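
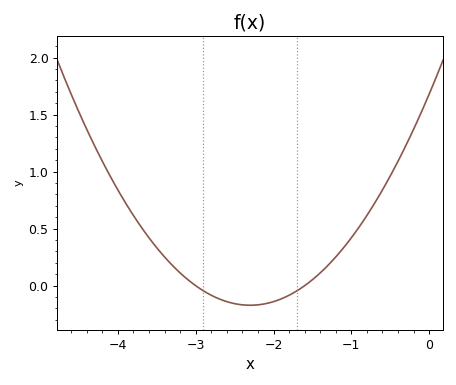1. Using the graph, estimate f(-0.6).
0.84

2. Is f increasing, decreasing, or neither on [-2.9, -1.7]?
neither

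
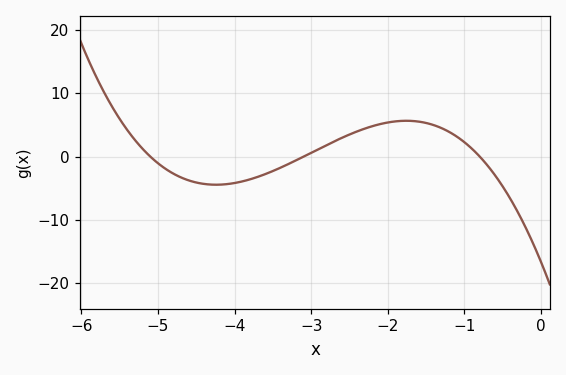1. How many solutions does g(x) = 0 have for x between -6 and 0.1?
3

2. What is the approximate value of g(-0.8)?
0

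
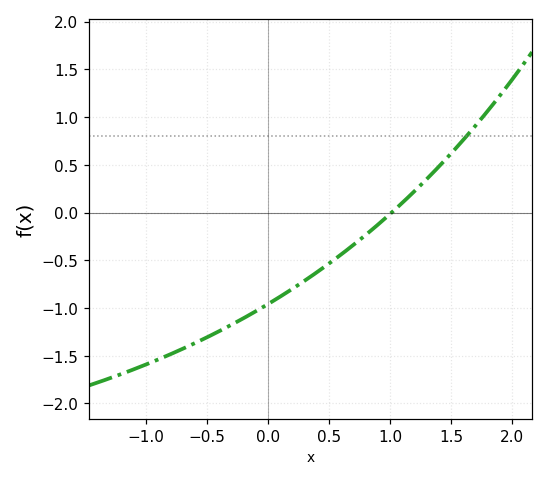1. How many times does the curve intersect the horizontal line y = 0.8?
1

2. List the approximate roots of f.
1.01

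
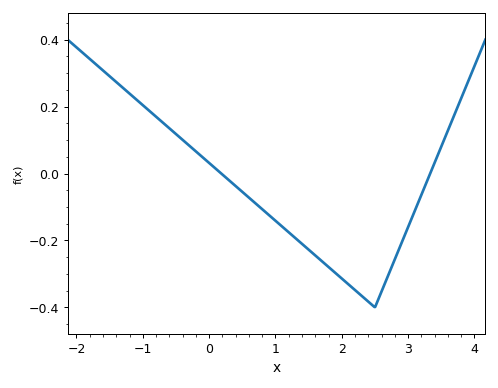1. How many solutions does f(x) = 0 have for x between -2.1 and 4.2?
2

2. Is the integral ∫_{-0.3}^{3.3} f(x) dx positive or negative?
negative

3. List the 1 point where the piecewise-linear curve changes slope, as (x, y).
(2.5, -0.4)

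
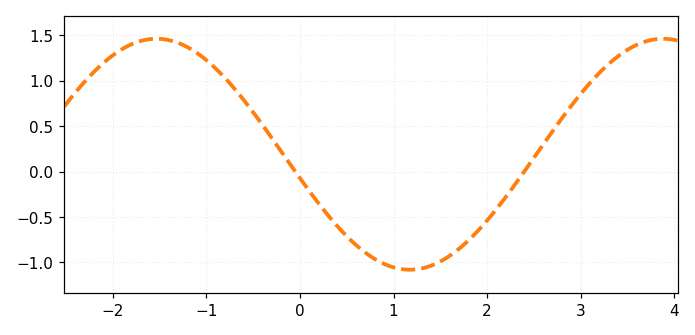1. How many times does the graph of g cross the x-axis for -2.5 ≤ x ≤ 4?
2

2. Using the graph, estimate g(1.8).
-0.759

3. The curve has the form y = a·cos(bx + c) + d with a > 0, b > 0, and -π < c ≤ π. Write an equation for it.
y = 1.27cos(1.16x + 1.78) + 0.19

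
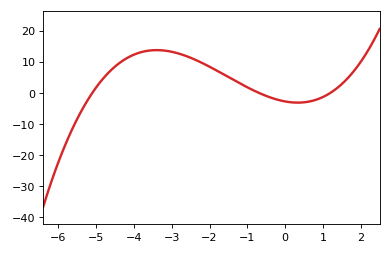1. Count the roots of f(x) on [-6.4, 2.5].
3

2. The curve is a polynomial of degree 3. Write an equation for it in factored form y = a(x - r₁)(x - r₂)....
y = 0.65(x + 5.1)(x + 0.7)(x - 1.2)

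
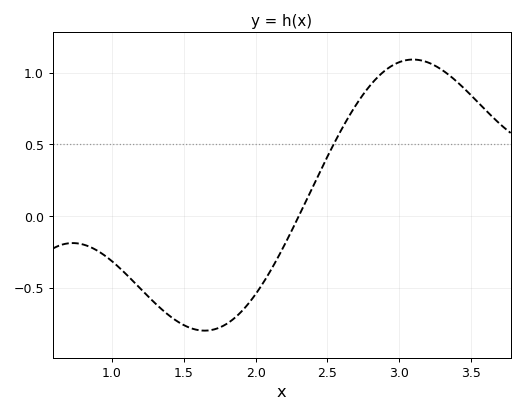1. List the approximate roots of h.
2.3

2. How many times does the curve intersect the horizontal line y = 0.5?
1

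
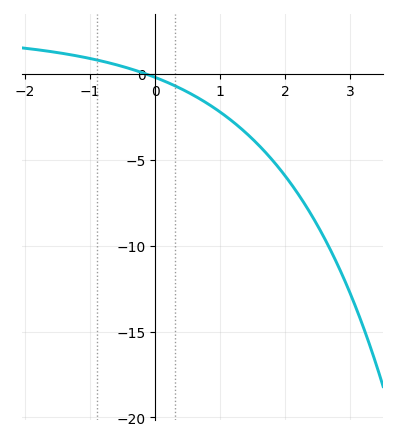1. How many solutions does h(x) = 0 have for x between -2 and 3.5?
1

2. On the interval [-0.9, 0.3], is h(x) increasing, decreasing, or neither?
decreasing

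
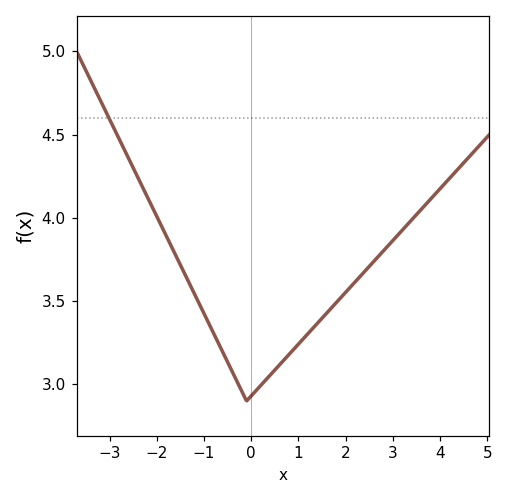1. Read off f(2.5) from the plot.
3.7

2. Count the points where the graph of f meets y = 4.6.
1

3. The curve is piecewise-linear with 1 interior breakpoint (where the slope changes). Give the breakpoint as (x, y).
(-0.1, 2.9)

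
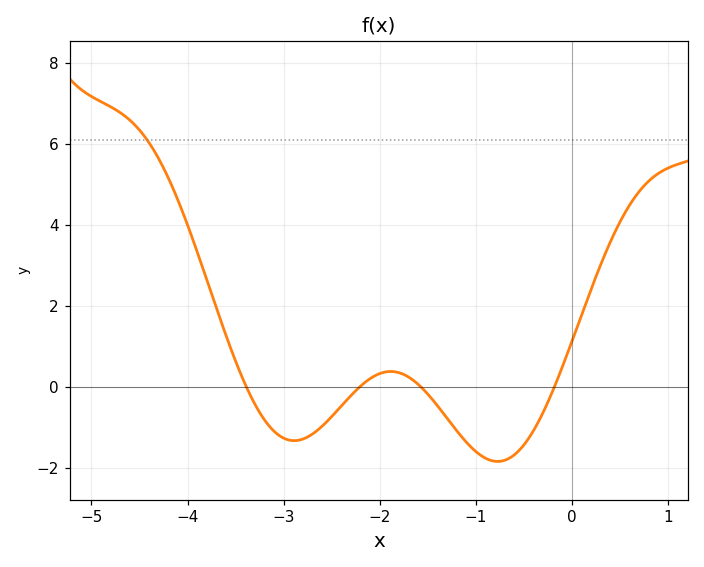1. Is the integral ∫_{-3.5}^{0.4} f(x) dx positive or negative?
negative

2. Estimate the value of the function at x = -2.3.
-0.206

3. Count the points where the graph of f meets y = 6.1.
1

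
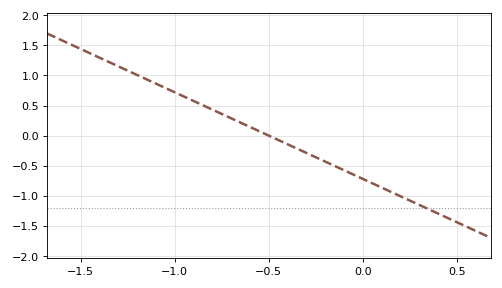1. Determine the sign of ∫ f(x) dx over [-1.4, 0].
positive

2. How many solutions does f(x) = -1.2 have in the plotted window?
1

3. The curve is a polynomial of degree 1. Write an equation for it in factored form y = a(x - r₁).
y = -1.44(x + 0.5)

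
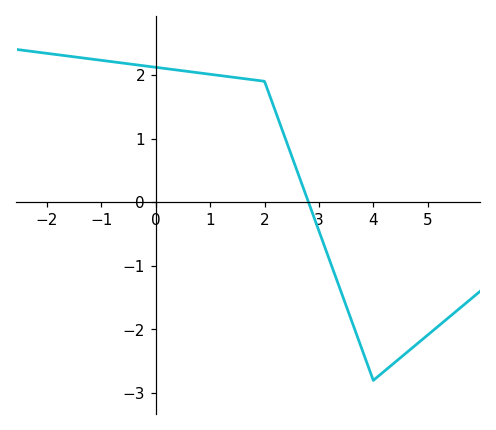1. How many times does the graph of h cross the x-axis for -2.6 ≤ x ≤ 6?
1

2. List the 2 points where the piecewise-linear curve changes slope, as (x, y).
(2, 1.9); (4, -2.8)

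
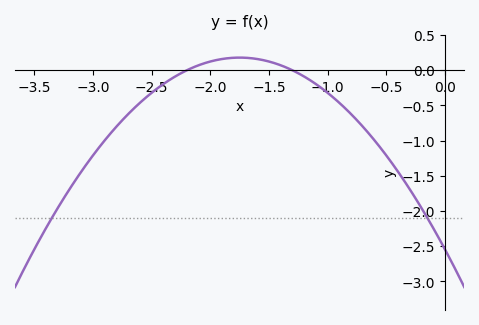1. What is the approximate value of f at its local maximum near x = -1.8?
0.2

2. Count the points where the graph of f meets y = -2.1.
2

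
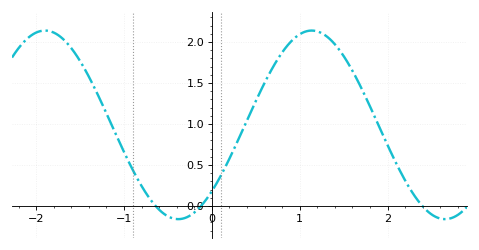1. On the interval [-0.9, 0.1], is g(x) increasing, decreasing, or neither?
neither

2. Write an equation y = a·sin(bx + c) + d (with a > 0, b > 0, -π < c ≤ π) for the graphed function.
y = 1.15sin(2.1x - 0.78) + 0.99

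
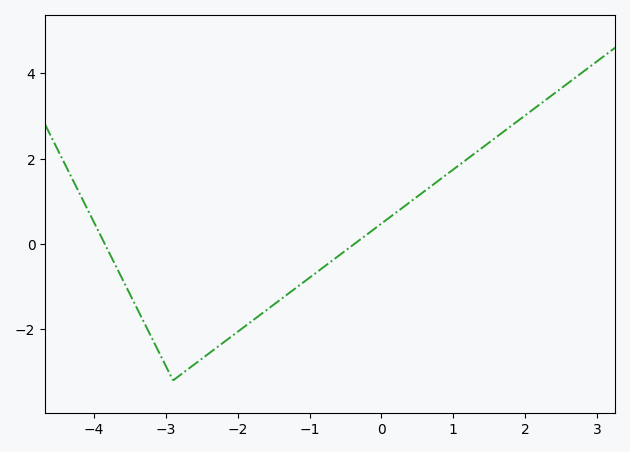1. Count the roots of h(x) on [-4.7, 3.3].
2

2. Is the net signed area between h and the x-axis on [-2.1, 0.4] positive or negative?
negative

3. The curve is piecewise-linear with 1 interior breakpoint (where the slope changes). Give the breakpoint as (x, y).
(-2.9, -3.2)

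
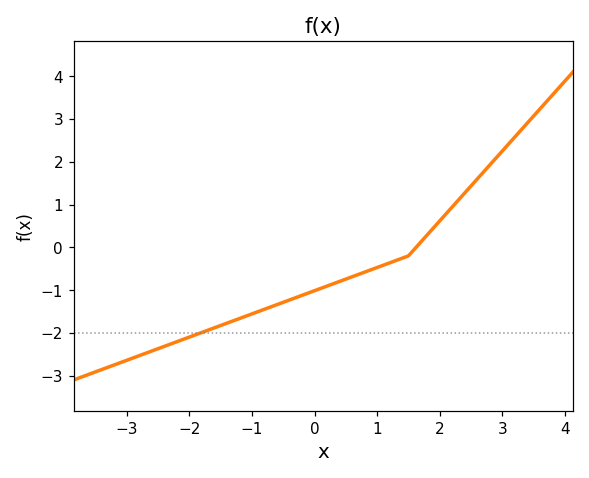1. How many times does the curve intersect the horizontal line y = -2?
1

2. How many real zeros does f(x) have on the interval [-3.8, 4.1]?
1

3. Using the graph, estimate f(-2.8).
-2.53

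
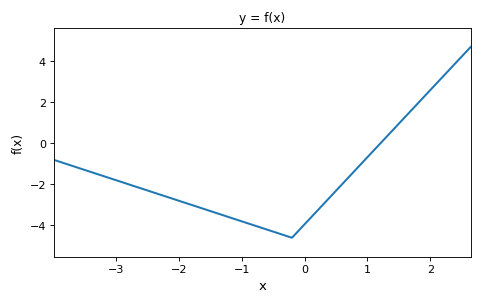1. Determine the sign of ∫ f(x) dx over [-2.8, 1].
negative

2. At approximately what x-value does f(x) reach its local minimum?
-0.199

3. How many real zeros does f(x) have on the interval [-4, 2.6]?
1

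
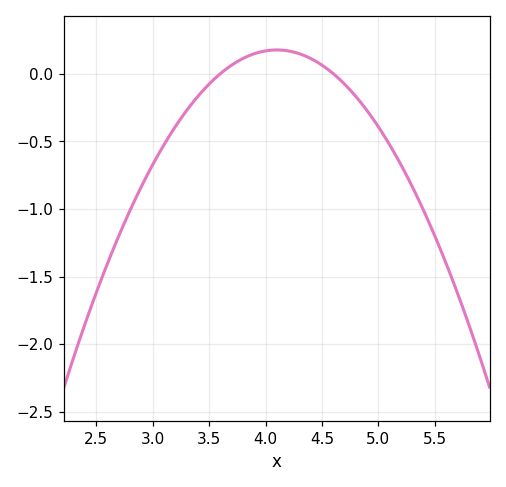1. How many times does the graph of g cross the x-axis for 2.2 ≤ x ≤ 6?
2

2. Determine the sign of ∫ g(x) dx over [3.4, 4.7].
positive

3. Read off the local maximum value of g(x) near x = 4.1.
0.175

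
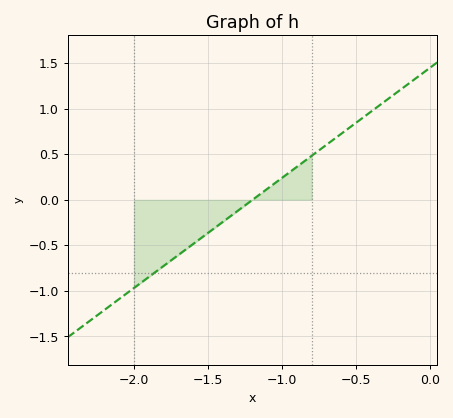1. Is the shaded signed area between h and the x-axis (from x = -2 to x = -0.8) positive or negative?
negative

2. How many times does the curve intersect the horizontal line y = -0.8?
1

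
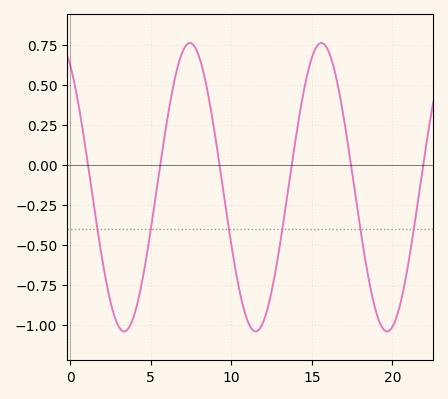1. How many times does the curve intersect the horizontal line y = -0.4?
6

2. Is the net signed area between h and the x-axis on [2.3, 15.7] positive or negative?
negative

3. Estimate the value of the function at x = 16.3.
0.63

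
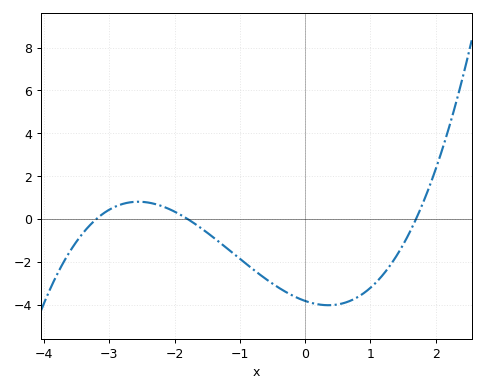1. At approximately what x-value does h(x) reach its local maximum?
-2.6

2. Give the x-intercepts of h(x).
-3.2, -1.8, 1.7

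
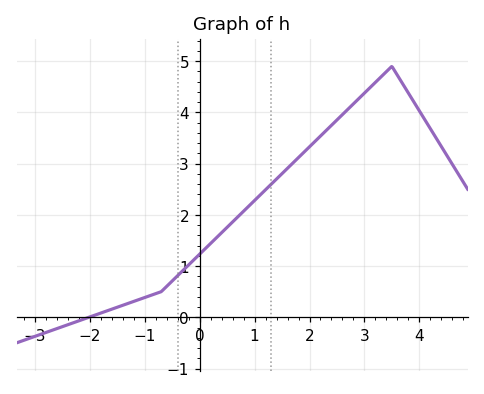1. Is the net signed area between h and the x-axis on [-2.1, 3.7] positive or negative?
positive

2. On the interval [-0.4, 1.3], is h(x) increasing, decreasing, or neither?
increasing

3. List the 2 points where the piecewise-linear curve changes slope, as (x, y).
(-0.7, 0.5); (3.5, 4.9)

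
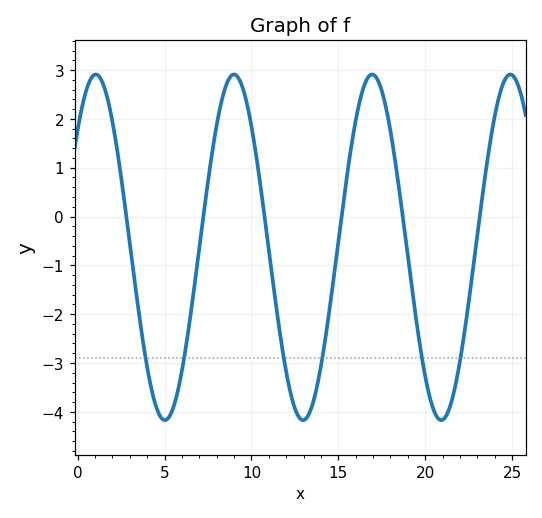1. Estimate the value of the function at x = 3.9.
-2.9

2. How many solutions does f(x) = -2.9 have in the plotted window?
6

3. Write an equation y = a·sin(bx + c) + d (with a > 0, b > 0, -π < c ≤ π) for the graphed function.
y = 3.54sin(0.79x + 0.75) - 0.63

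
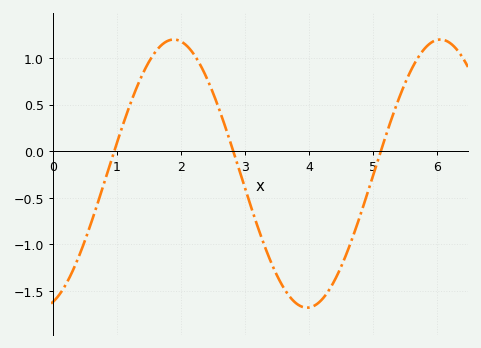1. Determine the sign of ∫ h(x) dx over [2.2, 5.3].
negative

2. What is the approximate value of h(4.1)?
-1.65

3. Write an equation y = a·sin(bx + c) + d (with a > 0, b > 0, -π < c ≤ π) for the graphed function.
y = 1.44sin(1.5x - 1.3) - 0.24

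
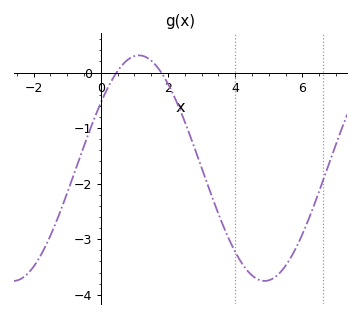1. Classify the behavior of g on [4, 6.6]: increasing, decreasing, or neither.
neither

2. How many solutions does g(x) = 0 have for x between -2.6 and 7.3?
2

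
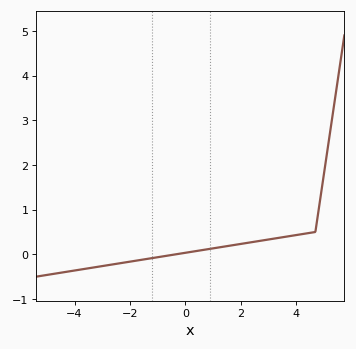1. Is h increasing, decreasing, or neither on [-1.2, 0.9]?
increasing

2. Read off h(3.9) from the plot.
0.4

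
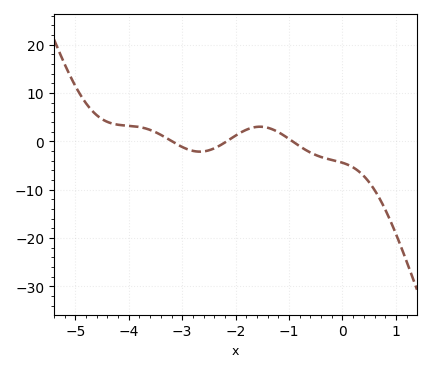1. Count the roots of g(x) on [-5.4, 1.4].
3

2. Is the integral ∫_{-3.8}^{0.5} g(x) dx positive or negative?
negative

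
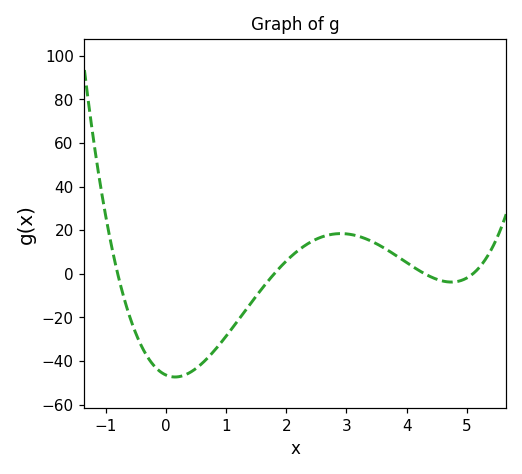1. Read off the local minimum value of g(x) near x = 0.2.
-47.3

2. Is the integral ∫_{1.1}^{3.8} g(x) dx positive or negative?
positive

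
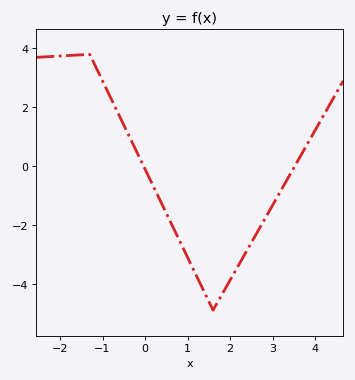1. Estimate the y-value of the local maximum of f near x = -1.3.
3.8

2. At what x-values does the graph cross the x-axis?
-0.033, 3.52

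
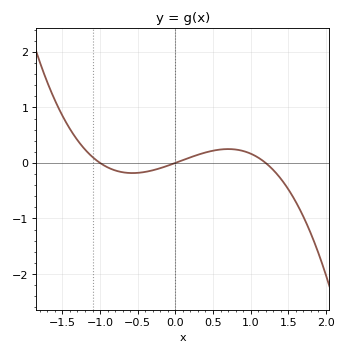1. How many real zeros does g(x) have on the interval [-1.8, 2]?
3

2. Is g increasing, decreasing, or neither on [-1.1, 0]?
neither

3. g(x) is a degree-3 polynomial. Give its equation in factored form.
y = -0.42(x + 1)(x - 0)(x - 1.2)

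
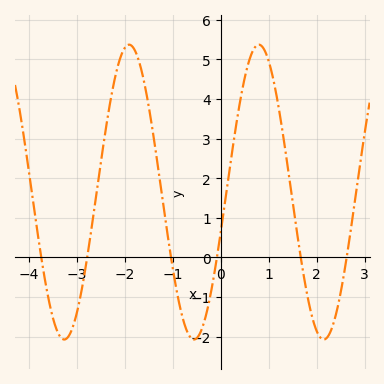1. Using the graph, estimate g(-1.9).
5.4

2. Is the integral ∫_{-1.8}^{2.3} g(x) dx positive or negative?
positive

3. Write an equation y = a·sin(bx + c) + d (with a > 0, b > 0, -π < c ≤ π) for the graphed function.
y = 3.72sin(2.3x - 0.27) + 1.65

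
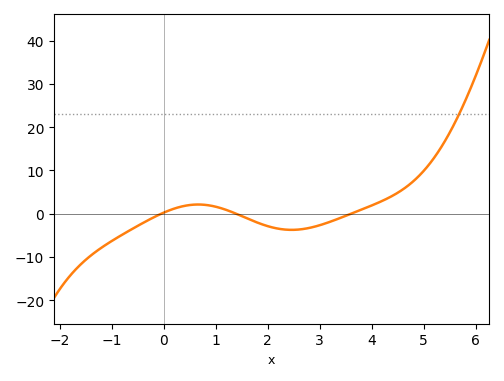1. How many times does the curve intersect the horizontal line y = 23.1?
1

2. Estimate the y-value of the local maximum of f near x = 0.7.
2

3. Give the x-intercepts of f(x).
0, 1.4, 3.6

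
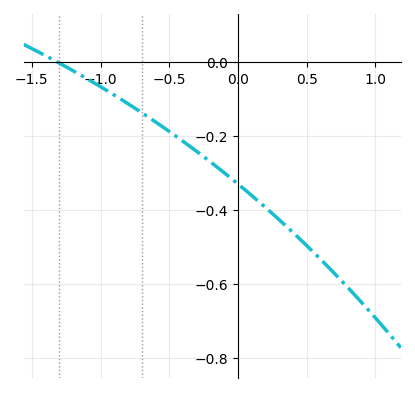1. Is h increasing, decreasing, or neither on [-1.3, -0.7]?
decreasing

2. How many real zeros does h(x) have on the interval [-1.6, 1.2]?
1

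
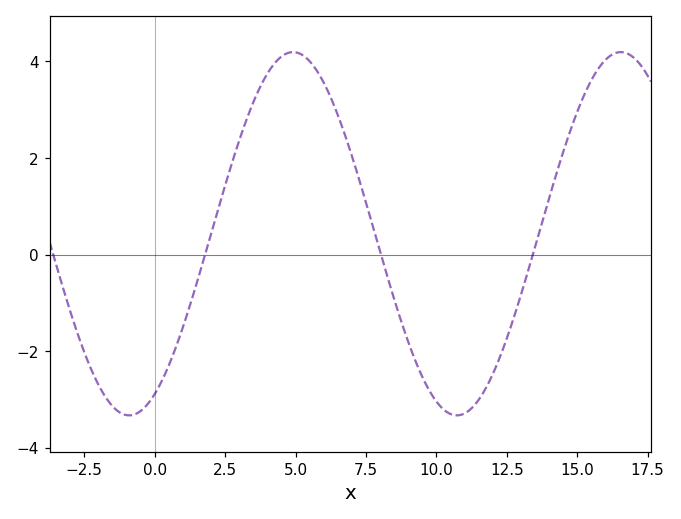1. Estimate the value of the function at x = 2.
0.427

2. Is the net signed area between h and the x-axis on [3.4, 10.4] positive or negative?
positive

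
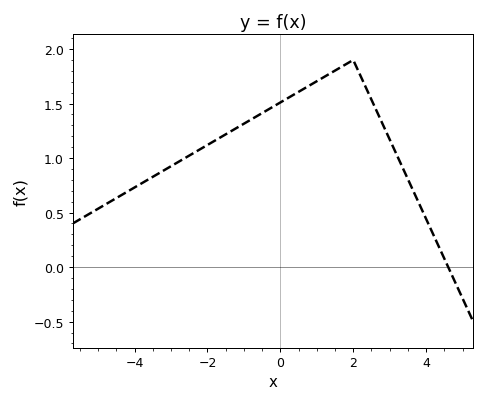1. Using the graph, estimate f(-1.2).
1.28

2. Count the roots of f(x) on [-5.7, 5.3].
1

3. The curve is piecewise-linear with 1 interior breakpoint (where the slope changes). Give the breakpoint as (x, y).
(2, 1.9)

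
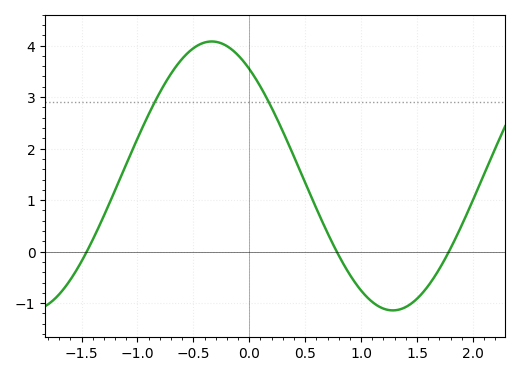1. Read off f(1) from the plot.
-0.8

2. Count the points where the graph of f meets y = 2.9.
2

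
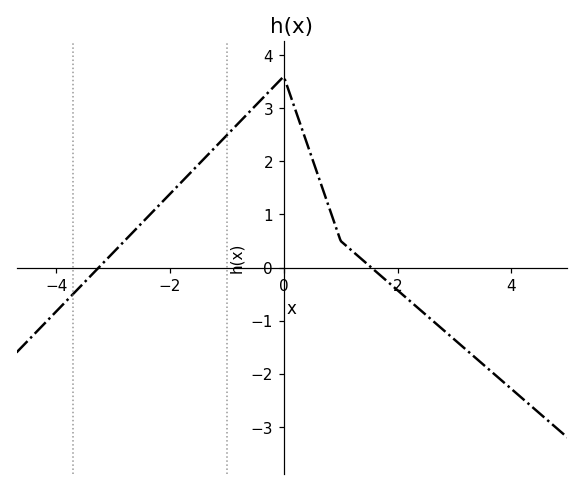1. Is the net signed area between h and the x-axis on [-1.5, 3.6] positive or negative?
positive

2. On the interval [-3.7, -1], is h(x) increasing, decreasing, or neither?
increasing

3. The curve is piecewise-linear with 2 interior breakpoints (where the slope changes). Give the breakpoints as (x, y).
(0, 3.6); (1, 0.5)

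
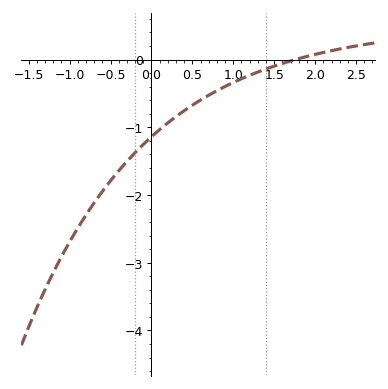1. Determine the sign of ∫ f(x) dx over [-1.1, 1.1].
negative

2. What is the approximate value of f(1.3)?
-0.2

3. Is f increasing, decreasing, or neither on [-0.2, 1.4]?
increasing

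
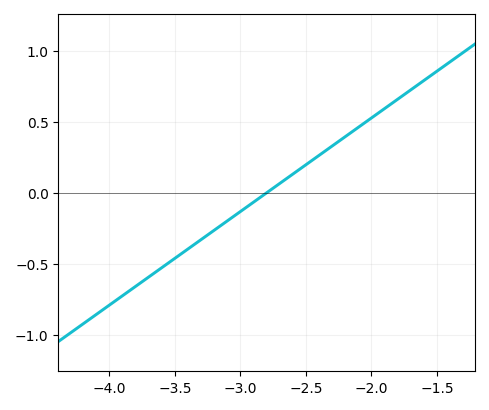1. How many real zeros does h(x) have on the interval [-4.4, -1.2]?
1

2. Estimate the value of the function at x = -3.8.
-0.66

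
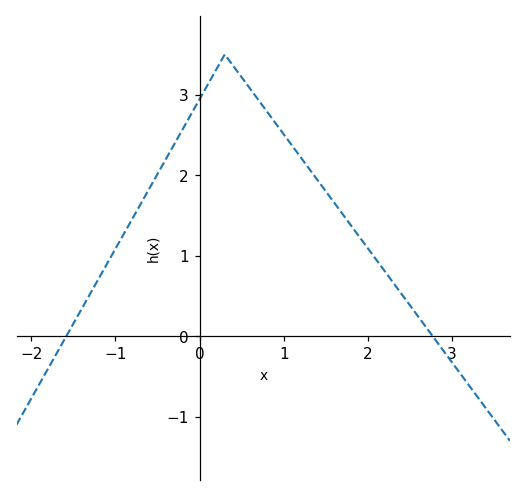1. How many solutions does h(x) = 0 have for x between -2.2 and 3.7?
2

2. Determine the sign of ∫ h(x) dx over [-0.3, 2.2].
positive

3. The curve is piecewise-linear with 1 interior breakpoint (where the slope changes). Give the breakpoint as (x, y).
(0.3, 3.5)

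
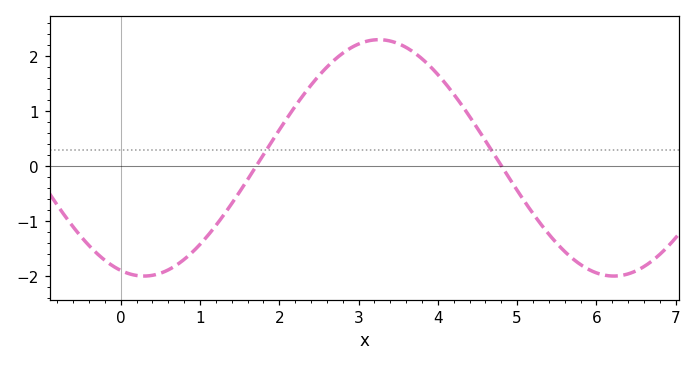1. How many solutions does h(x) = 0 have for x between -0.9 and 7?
2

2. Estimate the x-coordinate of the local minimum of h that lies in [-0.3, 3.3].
0.292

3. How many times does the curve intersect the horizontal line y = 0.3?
2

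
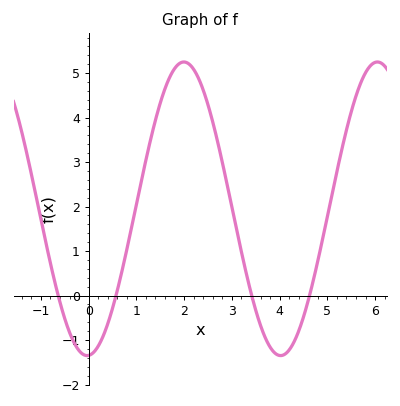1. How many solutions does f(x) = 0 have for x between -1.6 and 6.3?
4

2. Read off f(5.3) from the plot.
3.3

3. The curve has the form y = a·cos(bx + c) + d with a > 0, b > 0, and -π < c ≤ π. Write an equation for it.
y = 3.3cos(1.6x - 3.1) + 1.95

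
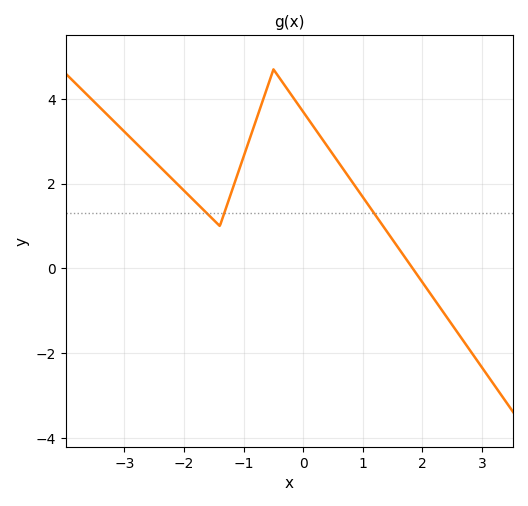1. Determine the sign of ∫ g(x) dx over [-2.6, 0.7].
positive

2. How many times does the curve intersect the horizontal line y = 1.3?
3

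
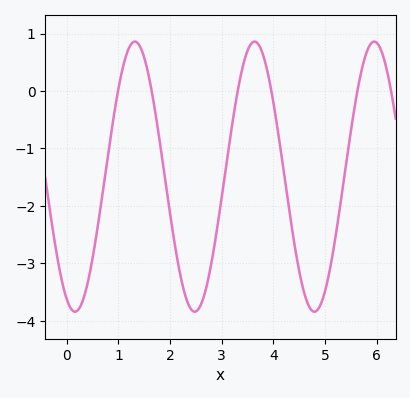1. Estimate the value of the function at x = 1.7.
-0.291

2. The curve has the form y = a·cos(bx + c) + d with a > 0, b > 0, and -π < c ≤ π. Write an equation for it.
y = 2.35cos(2.71x + 2.71) - 1.49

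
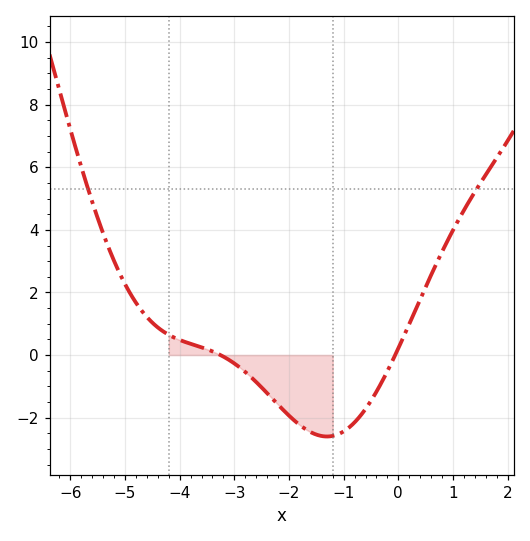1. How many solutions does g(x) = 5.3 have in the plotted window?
2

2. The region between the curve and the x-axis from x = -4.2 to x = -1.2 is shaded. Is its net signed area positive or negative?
negative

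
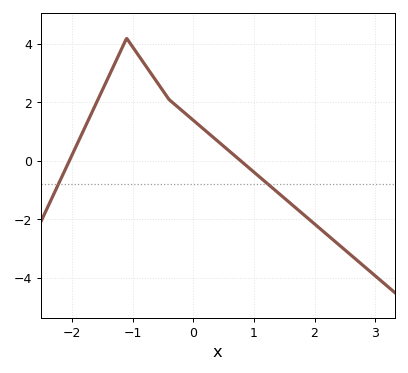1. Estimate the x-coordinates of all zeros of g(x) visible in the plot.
-2.05, 0.784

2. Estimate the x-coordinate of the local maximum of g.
-1.1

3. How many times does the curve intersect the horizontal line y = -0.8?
2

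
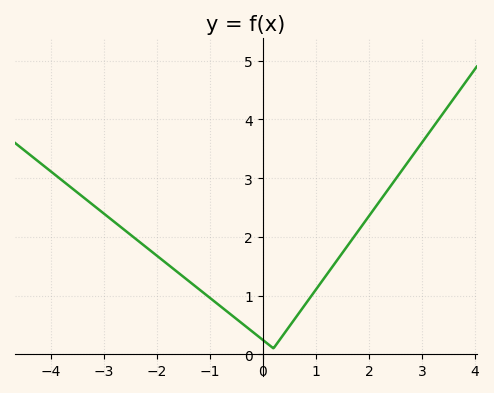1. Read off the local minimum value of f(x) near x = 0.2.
0.102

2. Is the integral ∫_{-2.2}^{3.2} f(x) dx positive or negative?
positive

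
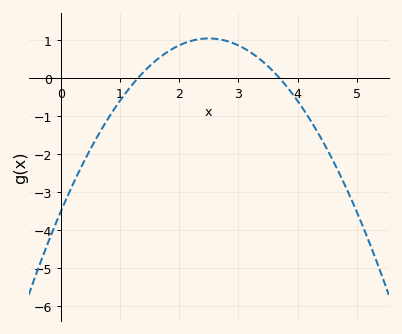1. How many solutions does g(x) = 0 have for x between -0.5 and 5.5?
2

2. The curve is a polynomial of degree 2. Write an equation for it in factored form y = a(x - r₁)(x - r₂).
y = -0.73(x - 1.3)(x - 3.7)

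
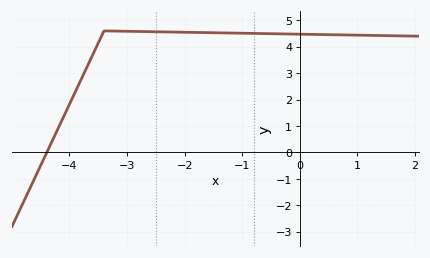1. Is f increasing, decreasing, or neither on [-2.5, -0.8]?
decreasing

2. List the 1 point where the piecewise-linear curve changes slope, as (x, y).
(-3.4, 4.6)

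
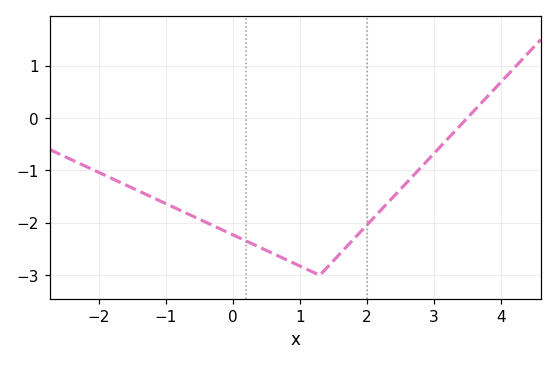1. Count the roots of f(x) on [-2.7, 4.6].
1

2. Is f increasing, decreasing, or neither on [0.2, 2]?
neither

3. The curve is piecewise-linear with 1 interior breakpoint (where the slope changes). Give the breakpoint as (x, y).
(1.3, -3)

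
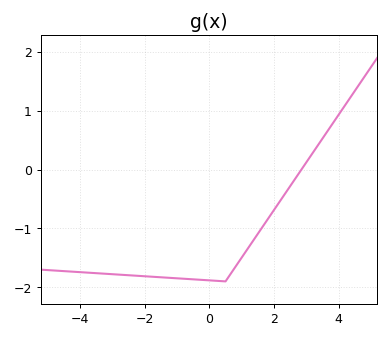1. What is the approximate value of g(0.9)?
-1.6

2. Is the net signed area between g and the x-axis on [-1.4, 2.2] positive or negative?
negative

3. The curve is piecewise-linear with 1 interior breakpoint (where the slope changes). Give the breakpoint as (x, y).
(0.5, -1.9)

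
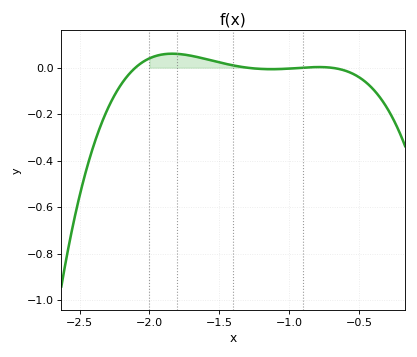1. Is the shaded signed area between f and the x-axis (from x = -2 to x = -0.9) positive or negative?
positive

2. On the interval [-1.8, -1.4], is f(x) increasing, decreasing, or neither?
decreasing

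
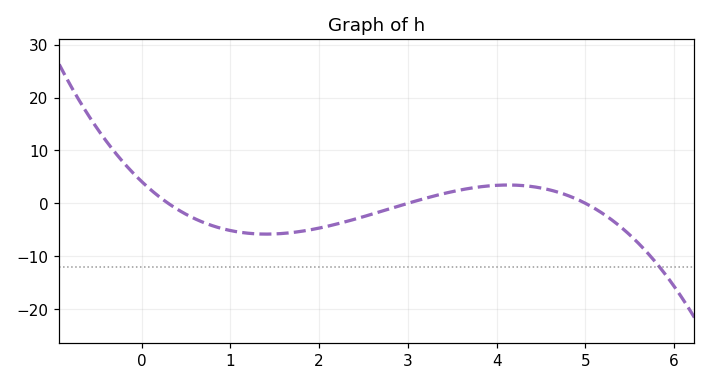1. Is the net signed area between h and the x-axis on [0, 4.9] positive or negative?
negative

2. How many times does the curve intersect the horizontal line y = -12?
1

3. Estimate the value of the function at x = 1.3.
-5.79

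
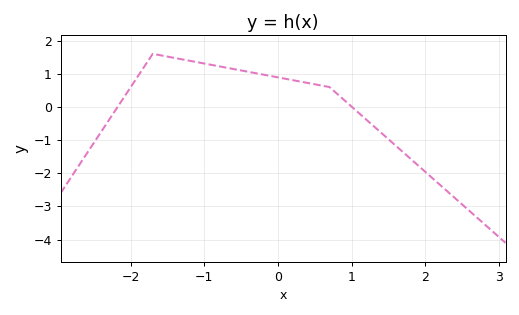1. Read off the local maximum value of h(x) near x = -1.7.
1.6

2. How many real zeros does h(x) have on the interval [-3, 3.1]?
2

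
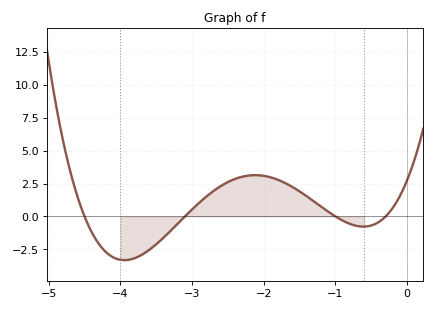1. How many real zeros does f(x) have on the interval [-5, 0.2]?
4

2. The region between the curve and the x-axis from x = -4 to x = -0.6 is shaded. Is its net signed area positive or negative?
positive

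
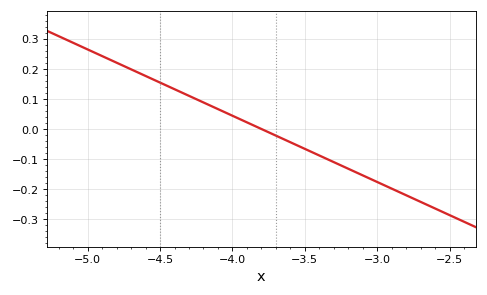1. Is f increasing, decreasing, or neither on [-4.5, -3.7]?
decreasing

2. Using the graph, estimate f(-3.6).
-0.04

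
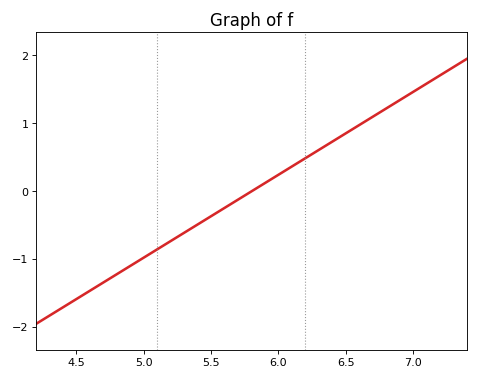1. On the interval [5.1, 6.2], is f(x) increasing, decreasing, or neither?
increasing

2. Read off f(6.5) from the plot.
0.854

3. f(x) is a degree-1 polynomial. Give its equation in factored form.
y = 1.22(x - 5.8)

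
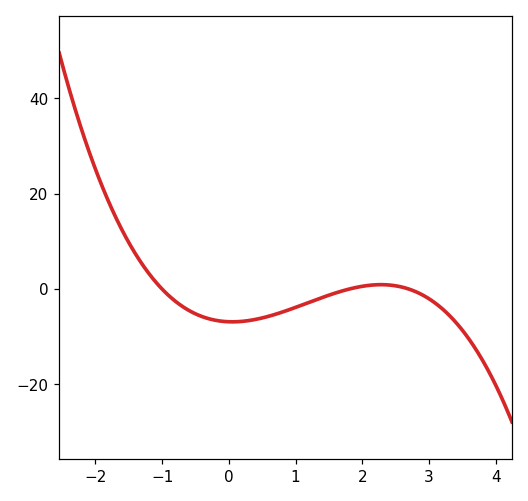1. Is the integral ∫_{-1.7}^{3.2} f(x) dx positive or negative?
negative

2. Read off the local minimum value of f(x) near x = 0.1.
-6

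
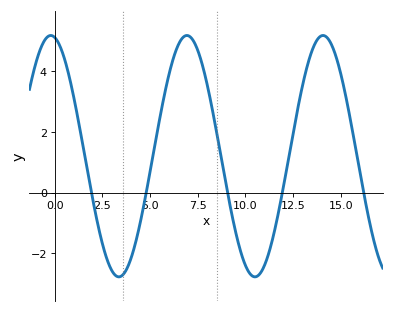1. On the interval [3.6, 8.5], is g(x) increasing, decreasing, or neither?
neither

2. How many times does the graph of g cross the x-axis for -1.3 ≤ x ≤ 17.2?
5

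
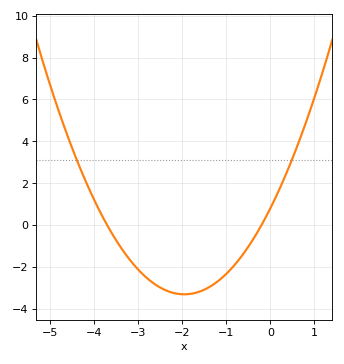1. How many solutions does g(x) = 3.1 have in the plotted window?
2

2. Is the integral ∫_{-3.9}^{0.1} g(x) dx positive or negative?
negative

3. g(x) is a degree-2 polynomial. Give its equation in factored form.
y = 1.08(x + 3.7)(x + 0.2)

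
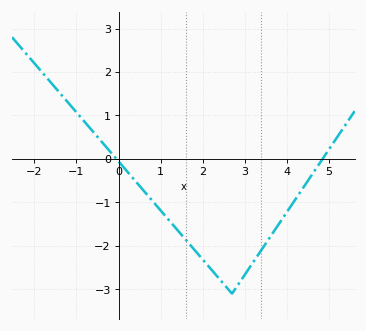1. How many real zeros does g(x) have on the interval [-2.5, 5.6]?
2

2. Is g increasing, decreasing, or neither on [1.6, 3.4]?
neither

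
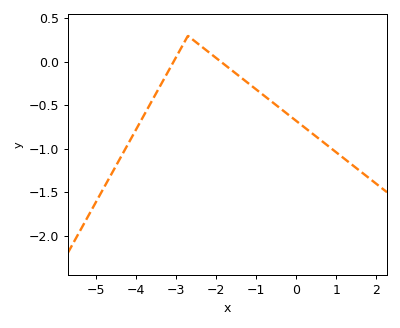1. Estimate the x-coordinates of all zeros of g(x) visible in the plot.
-3, -1.8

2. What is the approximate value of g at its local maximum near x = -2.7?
0.3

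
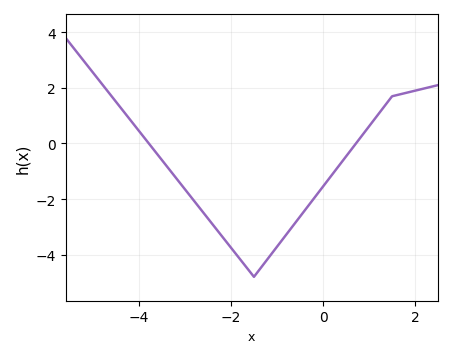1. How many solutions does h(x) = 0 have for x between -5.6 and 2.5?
2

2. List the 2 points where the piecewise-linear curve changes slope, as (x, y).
(-1.5, -4.8); (1.5, 1.7)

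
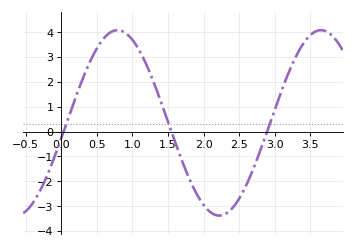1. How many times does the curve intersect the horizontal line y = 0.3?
3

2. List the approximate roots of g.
0.035, 1.55, 2.89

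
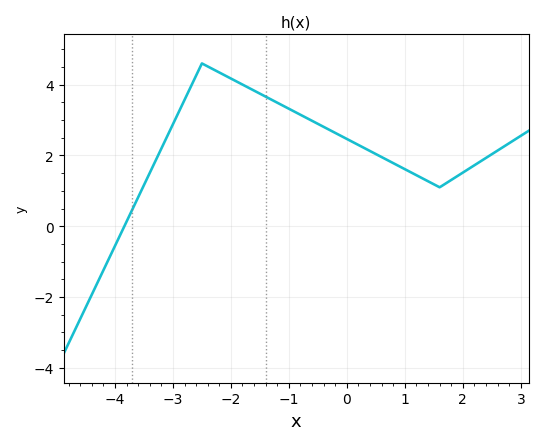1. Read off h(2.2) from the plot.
1.8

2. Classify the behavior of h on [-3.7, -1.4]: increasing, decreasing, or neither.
neither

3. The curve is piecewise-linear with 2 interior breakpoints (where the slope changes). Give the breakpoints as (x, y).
(-2.5, 4.6); (1.6, 1.1)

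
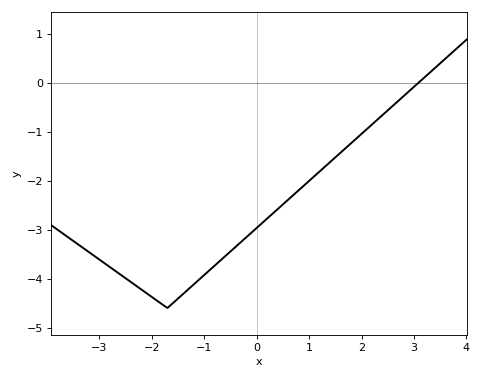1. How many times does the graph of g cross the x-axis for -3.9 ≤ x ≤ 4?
1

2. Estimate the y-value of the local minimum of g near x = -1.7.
-4.6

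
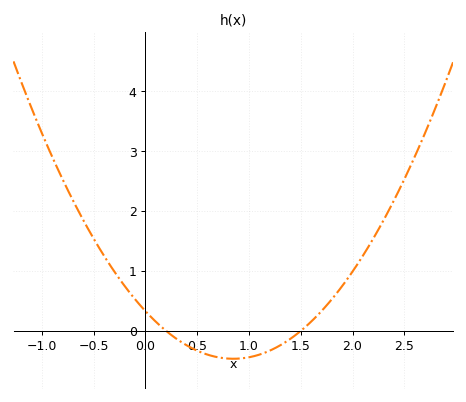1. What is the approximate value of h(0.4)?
-0.2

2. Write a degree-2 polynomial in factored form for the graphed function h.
y = 1.1(x - 0.2)(x - 1.5)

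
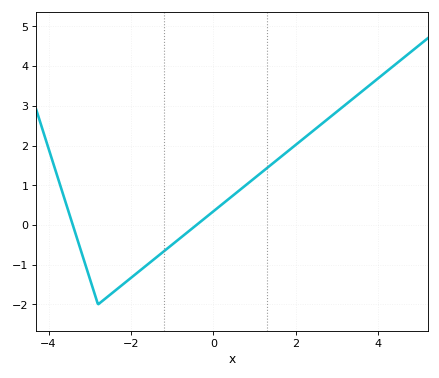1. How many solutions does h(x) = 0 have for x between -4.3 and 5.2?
2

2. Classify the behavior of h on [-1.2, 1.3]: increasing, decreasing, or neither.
increasing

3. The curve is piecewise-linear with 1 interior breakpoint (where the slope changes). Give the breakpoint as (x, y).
(-2.8, -2)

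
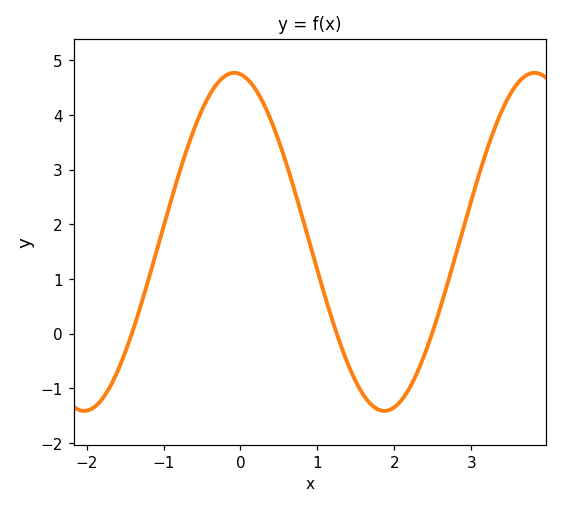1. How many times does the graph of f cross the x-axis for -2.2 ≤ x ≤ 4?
3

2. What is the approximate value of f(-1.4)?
0.054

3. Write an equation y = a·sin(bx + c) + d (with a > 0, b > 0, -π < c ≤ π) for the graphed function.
y = 3.09sin(1.61x + 1.7) + 1.68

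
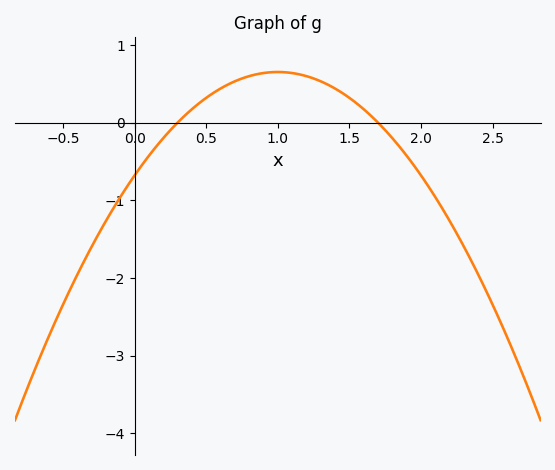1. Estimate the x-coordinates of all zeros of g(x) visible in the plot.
0.3, 1.7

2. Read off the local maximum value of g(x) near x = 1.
0.7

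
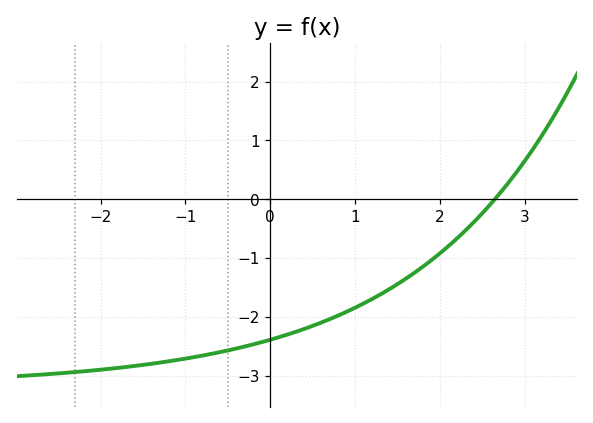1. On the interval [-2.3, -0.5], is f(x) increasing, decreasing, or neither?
increasing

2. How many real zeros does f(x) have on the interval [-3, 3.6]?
1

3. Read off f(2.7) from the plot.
0.1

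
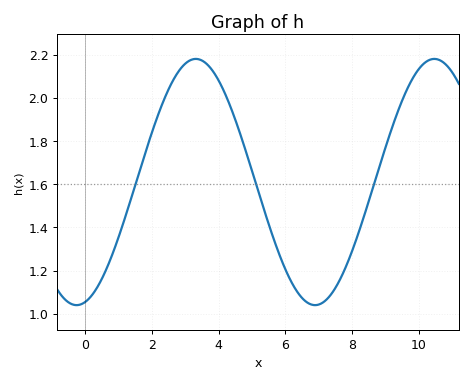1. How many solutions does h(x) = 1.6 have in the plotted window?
3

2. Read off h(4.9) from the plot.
1.72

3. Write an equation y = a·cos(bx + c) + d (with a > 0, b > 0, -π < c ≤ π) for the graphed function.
y = 0.57cos(0.88x - 2.9) + 1.61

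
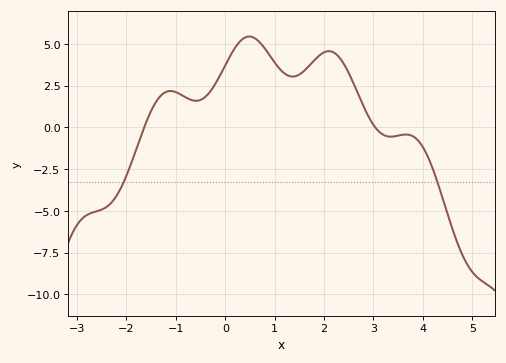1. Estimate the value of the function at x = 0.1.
4.2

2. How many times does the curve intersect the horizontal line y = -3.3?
2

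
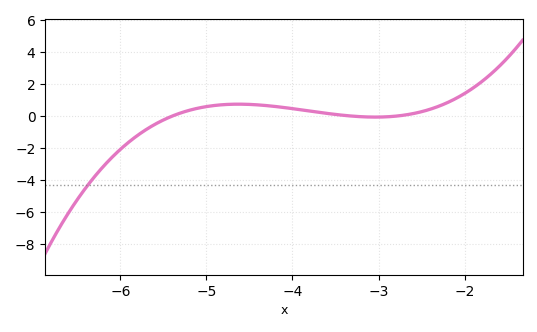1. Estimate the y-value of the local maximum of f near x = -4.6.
0.75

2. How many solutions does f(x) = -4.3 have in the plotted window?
1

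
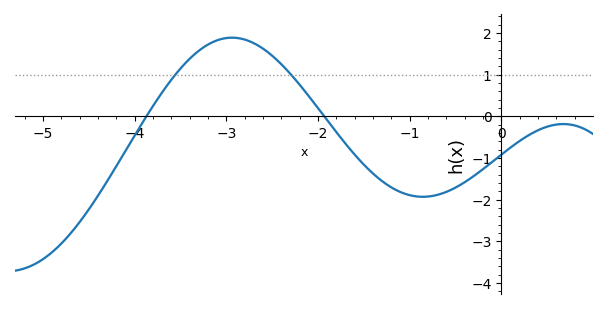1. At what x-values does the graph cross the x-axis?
-3.87, -1.93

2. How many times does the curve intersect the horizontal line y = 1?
2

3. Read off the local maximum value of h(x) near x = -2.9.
1.88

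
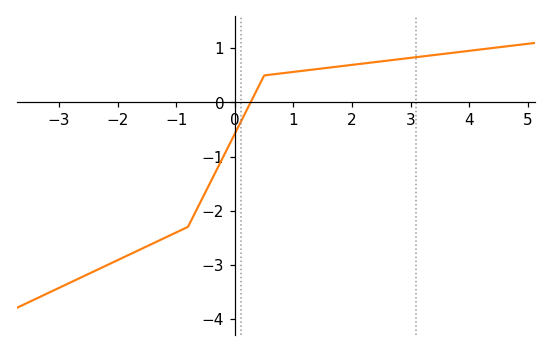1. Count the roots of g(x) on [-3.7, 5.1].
1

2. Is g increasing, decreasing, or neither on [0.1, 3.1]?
increasing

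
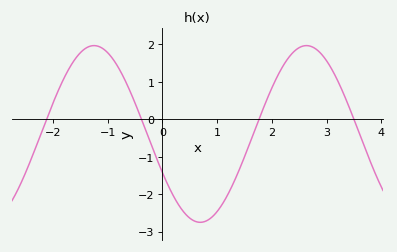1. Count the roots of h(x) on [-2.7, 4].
4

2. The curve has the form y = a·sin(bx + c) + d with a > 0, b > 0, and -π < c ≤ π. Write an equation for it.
y = 2.36sin(1.6x - 2.7) - 0.39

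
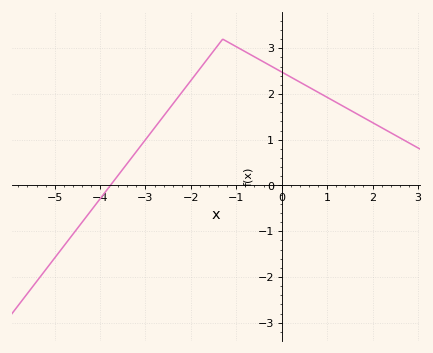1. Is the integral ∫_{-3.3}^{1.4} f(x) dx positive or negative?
positive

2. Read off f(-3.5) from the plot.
0.4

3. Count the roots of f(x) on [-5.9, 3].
1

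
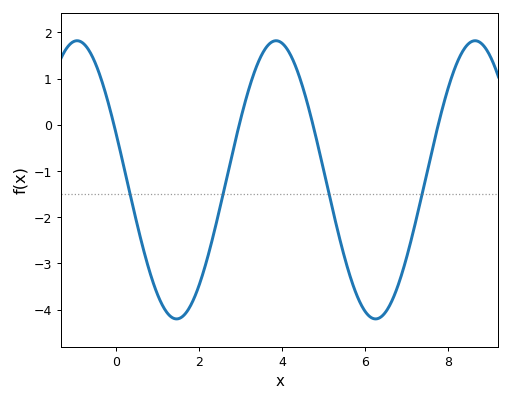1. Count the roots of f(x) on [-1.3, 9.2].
4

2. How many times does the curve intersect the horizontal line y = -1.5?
4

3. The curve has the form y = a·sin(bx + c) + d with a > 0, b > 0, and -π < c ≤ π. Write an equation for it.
y = 3.01sin(1.31x + 2.8) - 1.19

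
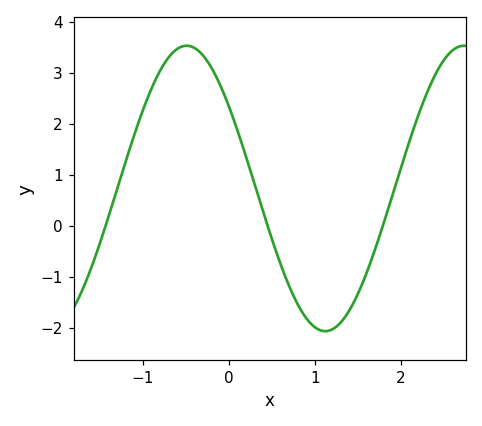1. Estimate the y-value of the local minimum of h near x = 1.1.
-2.07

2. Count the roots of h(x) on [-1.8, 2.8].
3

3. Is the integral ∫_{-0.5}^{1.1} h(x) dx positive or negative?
positive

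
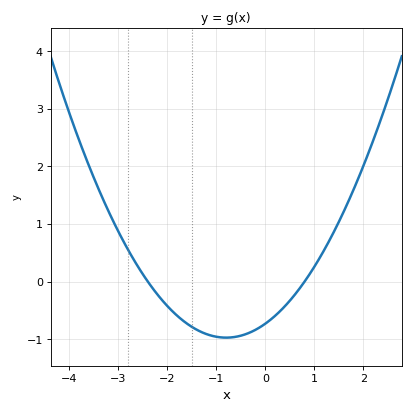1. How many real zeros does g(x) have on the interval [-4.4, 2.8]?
2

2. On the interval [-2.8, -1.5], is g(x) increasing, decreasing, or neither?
decreasing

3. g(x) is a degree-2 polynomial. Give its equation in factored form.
y = 0.38(x + 2.4)(x - 0.8)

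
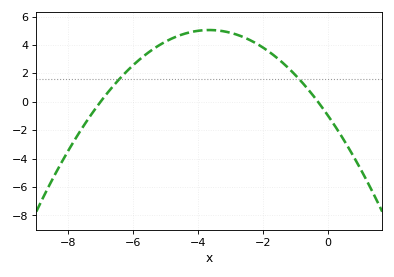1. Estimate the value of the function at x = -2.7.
4.6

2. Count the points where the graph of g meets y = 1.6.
2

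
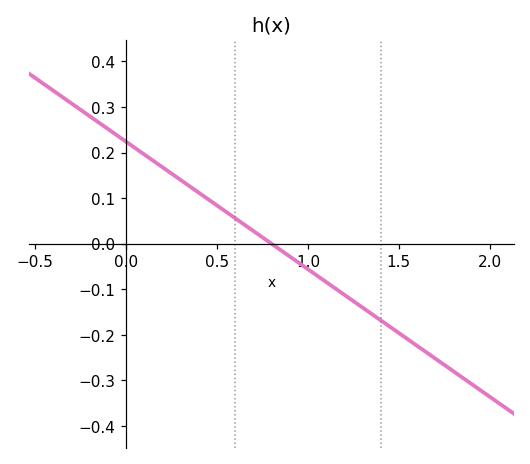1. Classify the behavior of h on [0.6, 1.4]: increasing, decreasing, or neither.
decreasing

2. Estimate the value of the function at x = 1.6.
-0.22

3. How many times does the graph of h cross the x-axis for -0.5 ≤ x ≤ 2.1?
1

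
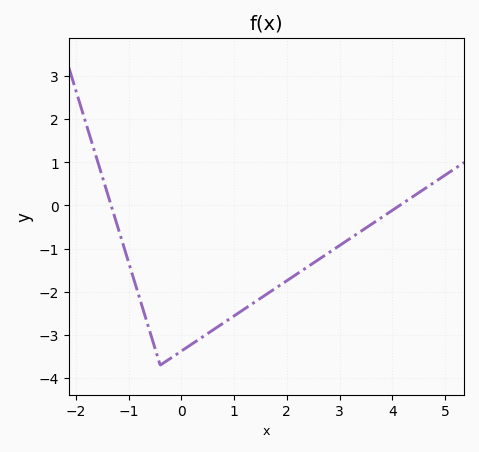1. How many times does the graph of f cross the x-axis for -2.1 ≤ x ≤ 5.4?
2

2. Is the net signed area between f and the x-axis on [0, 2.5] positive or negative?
negative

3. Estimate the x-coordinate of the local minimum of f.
-0.4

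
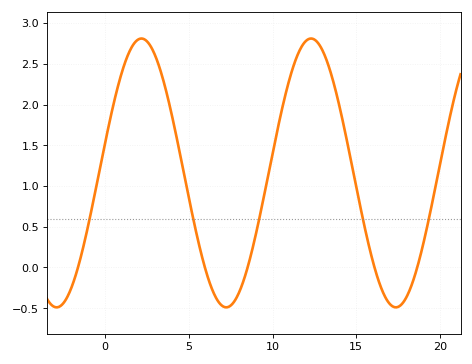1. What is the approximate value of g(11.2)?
2.44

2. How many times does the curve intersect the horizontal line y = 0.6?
5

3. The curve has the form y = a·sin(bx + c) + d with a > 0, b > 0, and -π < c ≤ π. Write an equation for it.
y = 1.65sin(0.62x + 0.23) + 1.16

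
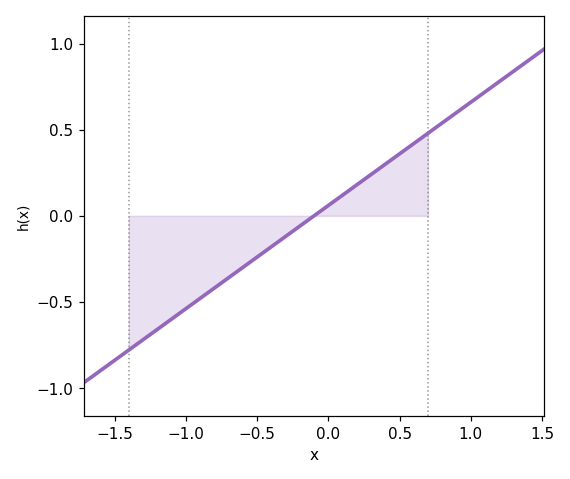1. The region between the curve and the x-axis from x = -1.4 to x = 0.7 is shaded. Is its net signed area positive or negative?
negative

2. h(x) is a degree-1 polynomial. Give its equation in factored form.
y = 0.6(x + 0.1)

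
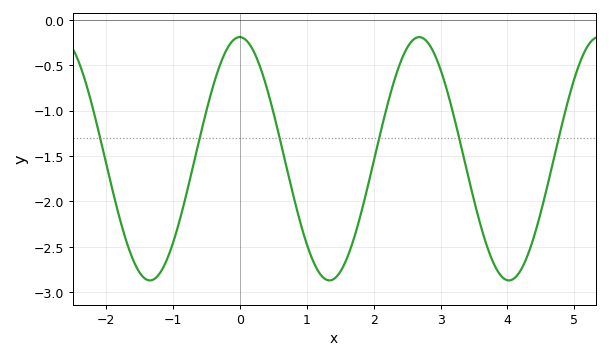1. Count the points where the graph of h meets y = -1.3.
6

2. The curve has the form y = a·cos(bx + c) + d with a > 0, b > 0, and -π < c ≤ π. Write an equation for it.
y = 1.34cos(2.3x + 0.01) - 1.53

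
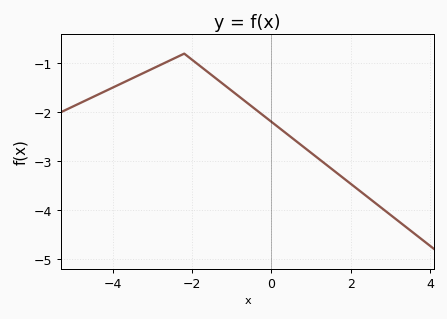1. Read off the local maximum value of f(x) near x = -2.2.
-0.8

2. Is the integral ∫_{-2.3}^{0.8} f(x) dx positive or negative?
negative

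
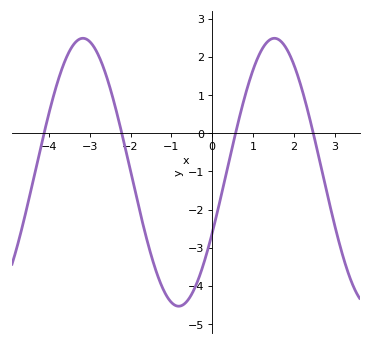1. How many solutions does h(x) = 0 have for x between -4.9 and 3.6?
4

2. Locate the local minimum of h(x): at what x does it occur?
-0.8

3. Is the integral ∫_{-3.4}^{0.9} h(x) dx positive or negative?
negative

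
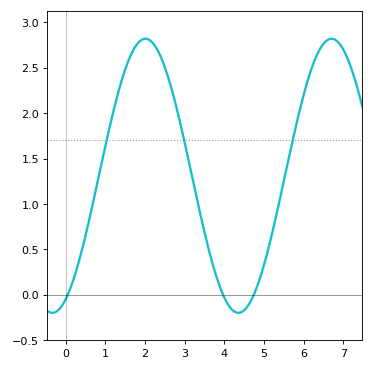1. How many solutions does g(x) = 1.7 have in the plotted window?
3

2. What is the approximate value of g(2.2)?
2.75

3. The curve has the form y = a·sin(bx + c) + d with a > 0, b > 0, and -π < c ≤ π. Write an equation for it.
y = 1.51sin(1.3x - 1.1) + 1.31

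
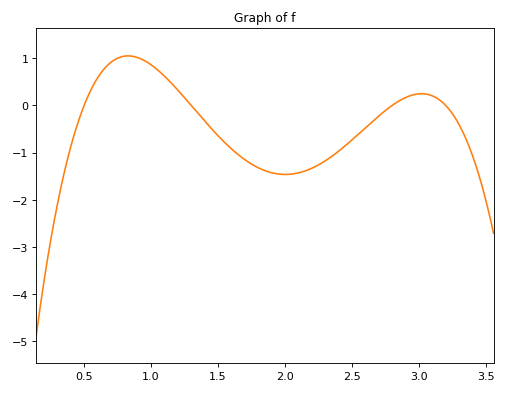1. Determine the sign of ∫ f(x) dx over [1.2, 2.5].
negative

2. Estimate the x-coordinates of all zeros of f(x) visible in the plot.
0.5, 1.3, 2.8, 3.2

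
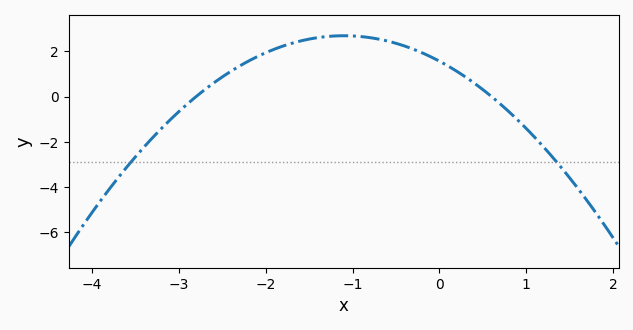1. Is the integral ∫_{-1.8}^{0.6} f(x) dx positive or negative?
positive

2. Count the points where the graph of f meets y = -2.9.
2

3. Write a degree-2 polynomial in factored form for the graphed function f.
y = -0.93(x + 2.8)(x - 0.6)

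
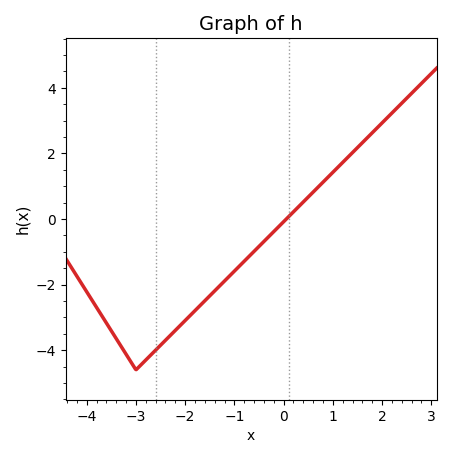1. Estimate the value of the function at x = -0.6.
-1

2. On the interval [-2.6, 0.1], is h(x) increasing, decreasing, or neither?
increasing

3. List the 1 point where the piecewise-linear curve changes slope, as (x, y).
(-3, -4.6)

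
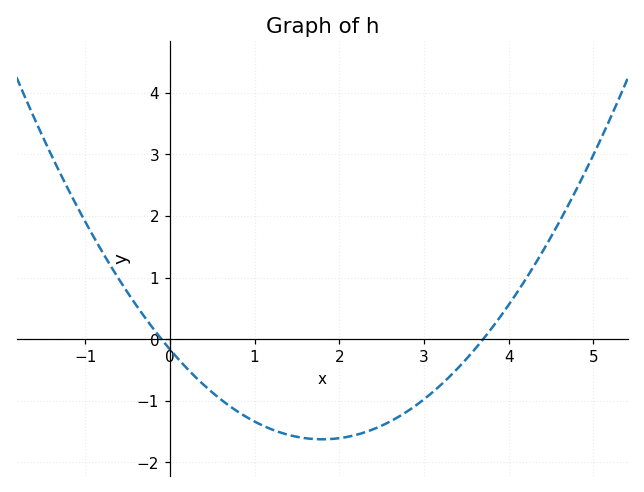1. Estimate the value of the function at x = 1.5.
-1.6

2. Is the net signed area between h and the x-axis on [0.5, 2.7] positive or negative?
negative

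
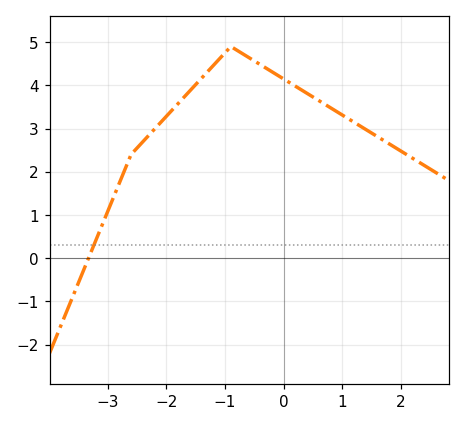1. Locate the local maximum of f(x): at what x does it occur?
-0.899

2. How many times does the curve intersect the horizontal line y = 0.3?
1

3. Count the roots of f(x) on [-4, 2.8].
1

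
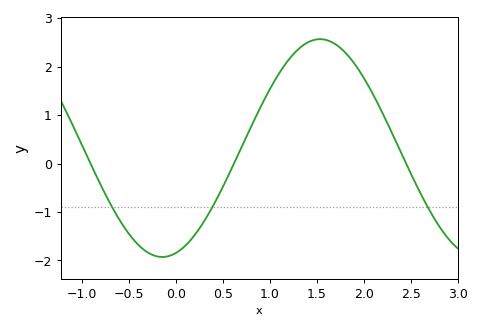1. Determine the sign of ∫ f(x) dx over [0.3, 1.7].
positive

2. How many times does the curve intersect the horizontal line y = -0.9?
3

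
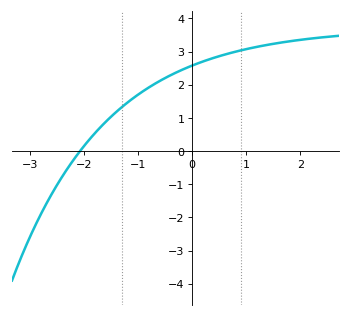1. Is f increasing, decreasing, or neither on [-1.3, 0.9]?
increasing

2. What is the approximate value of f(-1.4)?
1.19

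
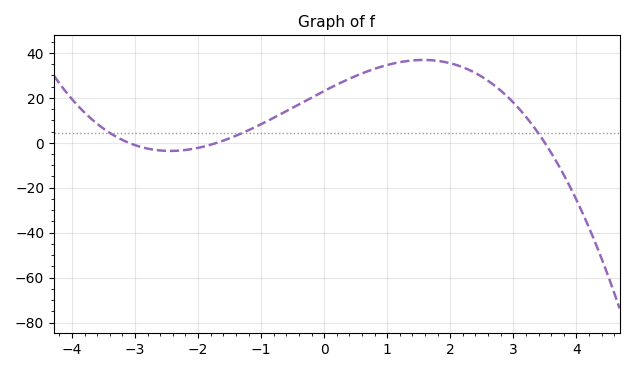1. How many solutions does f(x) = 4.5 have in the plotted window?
3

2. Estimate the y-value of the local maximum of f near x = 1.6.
36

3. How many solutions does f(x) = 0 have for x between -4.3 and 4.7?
3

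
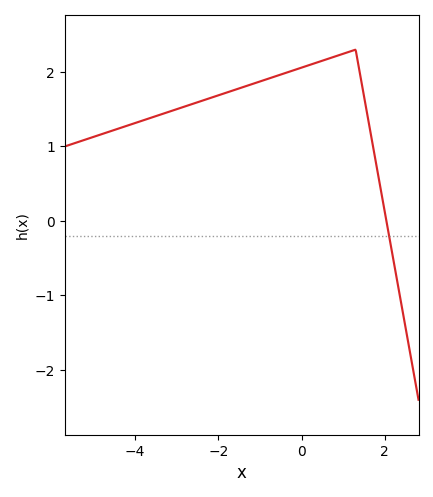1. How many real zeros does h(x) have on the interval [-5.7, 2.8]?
1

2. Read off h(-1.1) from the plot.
1.85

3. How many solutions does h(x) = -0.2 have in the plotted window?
1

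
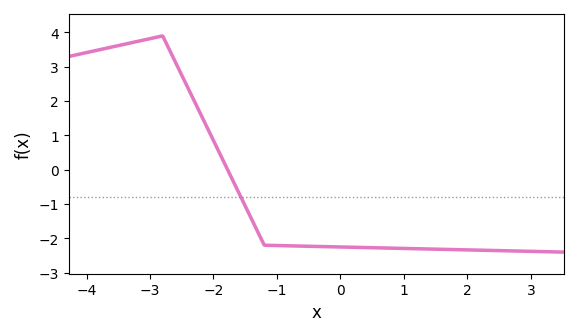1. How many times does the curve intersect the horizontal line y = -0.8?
1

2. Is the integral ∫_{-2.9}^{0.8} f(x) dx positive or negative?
negative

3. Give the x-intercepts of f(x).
-1.8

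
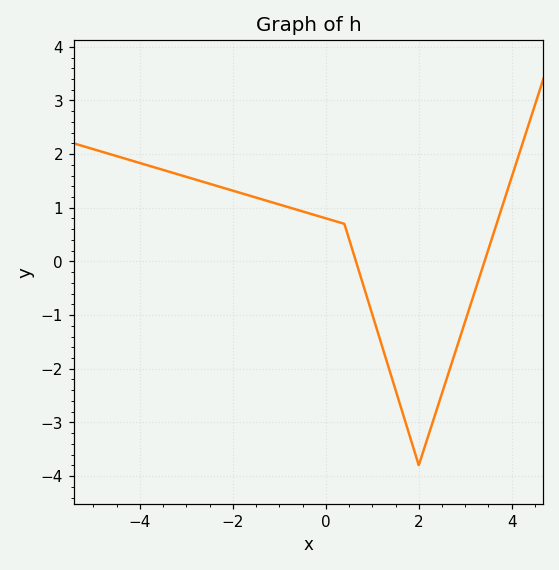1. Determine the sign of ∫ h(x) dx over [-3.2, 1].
positive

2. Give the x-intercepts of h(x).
0.649, 3.41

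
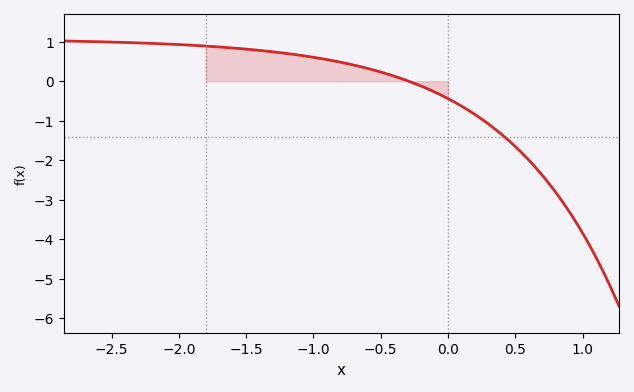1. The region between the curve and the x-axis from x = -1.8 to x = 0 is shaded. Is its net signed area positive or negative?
positive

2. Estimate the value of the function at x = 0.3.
-1.1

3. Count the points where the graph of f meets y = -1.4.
1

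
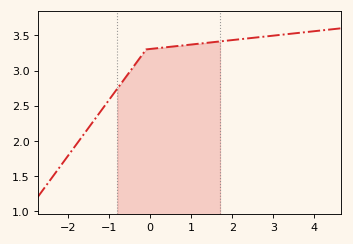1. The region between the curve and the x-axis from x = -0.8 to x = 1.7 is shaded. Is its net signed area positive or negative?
positive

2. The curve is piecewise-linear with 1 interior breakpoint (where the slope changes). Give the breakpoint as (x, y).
(-0.1, 3.3)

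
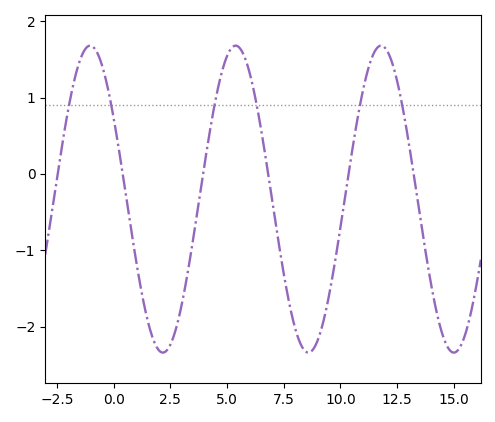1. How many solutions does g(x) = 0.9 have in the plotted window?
6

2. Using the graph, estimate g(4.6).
1.1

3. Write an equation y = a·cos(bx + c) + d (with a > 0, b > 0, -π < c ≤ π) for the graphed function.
y = 2.01cos(0.98x + 1) - 0.33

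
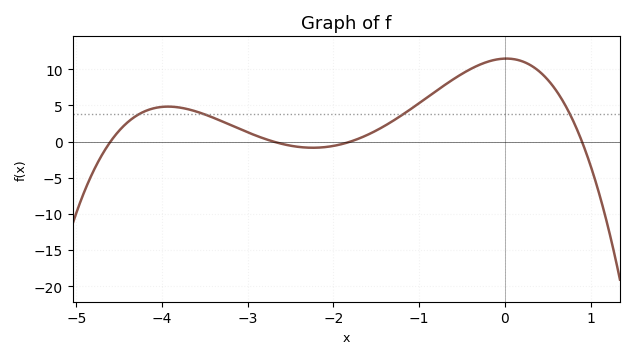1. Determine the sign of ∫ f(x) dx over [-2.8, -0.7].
positive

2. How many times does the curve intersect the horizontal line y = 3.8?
4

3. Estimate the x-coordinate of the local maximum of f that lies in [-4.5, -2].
-3.9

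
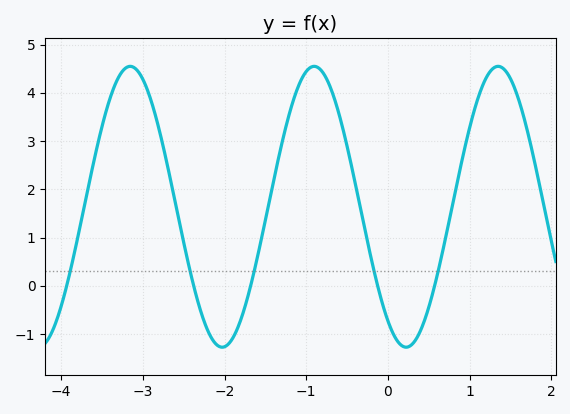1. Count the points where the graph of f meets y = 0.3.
5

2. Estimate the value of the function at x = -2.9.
3.8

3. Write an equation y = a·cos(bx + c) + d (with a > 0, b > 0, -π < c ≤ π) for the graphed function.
y = 2.91cos(2.8x + 2.5) + 1.64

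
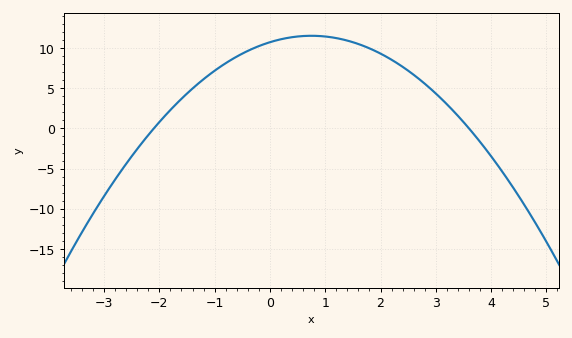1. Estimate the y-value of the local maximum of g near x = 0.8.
11.5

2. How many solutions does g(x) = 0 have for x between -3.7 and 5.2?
2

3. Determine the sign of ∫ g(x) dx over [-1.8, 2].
positive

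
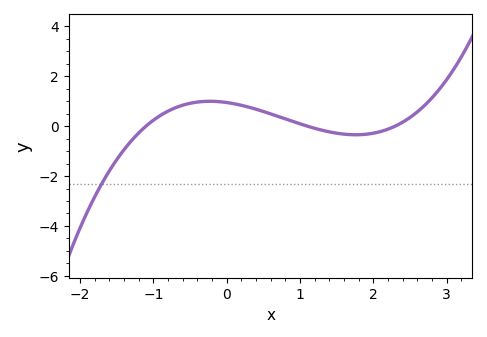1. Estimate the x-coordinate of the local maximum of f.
-0.229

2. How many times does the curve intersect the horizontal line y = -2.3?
1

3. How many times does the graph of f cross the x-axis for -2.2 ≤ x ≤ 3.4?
3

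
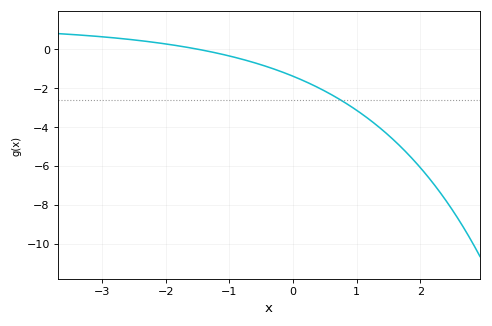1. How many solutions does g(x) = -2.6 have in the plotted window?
1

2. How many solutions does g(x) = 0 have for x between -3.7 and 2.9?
1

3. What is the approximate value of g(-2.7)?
0.6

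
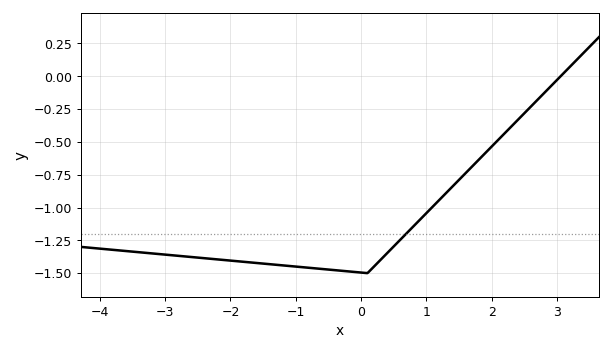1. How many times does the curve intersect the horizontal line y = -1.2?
1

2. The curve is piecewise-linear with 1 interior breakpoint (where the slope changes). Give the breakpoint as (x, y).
(0.1, -1.5)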